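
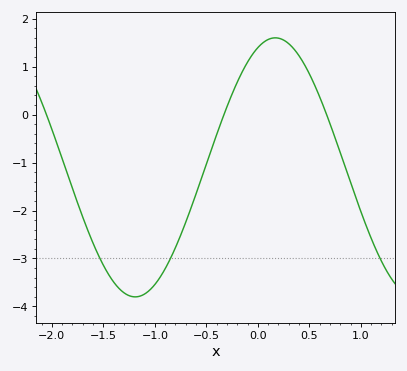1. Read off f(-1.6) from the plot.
-2.7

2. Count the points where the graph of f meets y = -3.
3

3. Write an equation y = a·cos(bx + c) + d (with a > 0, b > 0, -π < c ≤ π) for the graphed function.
y = 2.7cos(2.3x - 0.39) - 1.1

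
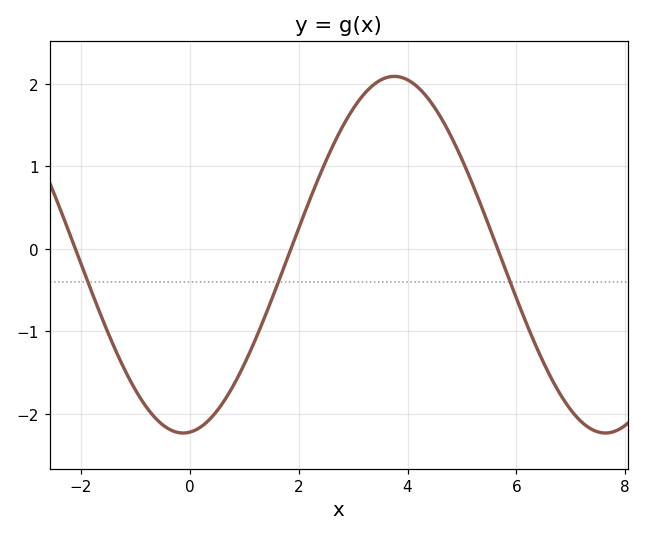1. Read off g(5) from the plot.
1.08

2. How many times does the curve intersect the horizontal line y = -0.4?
3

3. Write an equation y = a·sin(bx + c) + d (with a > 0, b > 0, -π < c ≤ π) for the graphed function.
y = 2.16sin(0.81x - 1.47) - 0.07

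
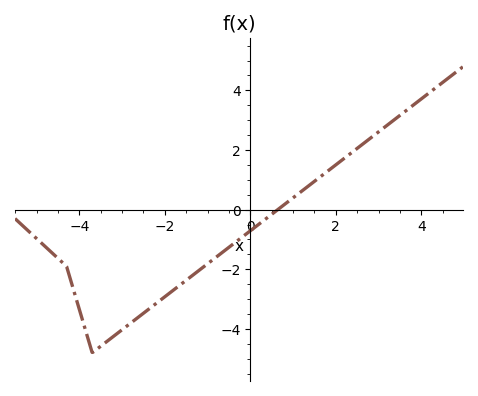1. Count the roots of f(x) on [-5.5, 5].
1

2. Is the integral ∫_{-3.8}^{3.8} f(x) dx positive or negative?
negative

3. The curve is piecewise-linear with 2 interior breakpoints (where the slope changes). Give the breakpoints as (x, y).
(-4.3, -1.9); (-3.7, -4.8)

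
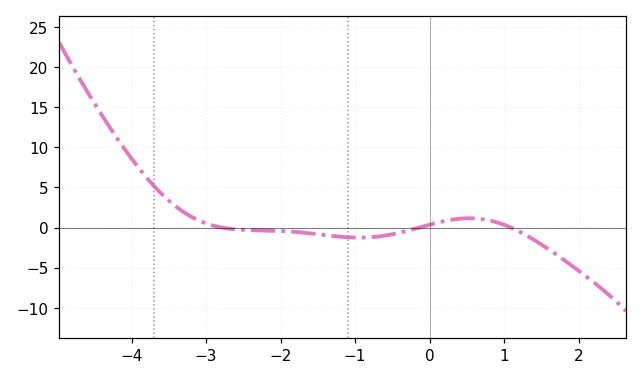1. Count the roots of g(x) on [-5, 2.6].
3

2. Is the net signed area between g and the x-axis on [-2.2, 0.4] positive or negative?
negative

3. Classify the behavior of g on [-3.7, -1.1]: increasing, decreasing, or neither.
decreasing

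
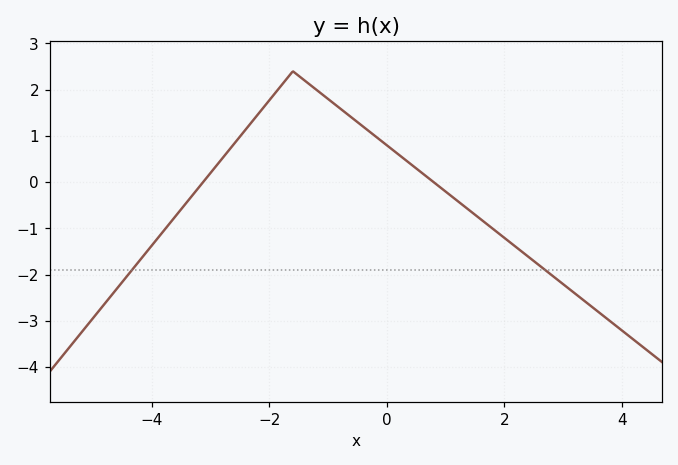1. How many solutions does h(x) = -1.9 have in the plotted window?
2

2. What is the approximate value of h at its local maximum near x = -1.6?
2.4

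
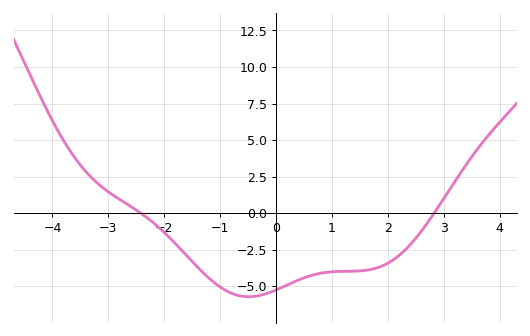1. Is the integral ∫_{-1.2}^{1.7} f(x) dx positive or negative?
negative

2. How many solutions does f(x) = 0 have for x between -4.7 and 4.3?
2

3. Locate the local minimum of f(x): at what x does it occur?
-0.489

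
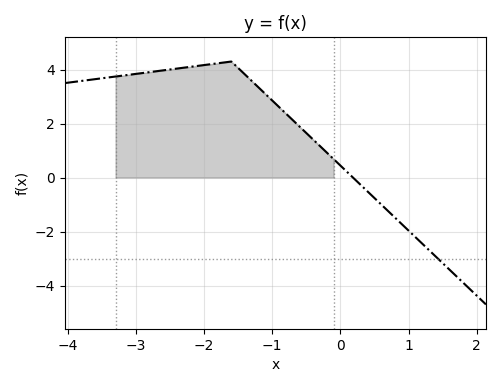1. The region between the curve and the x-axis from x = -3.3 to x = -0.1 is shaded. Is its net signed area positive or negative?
positive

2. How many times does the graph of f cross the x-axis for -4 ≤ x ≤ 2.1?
1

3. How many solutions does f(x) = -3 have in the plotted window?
1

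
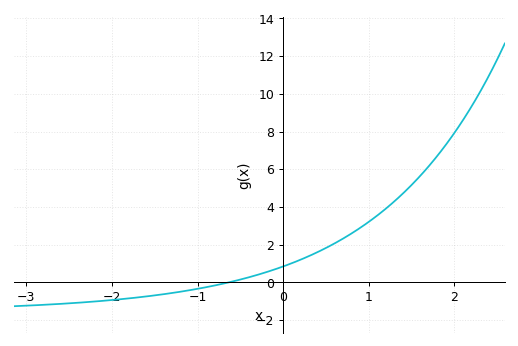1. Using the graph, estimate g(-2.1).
-1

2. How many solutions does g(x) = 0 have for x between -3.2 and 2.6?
1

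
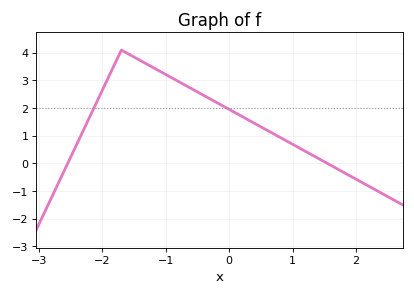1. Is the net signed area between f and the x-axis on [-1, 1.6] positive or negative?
positive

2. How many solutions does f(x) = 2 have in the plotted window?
2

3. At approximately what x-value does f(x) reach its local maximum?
-1.7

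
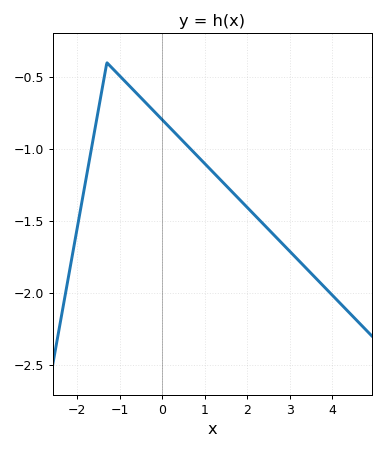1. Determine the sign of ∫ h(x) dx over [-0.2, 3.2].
negative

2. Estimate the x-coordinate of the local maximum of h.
-1.3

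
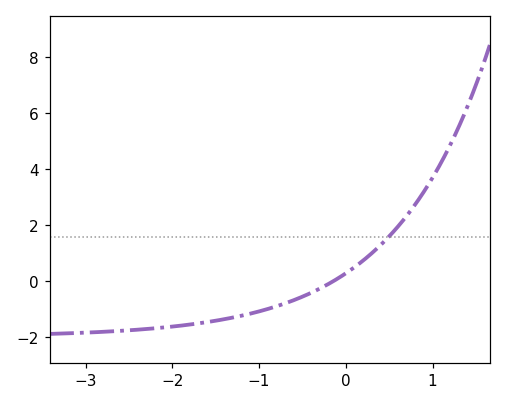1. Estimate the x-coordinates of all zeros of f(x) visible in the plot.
-0.149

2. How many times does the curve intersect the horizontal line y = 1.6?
1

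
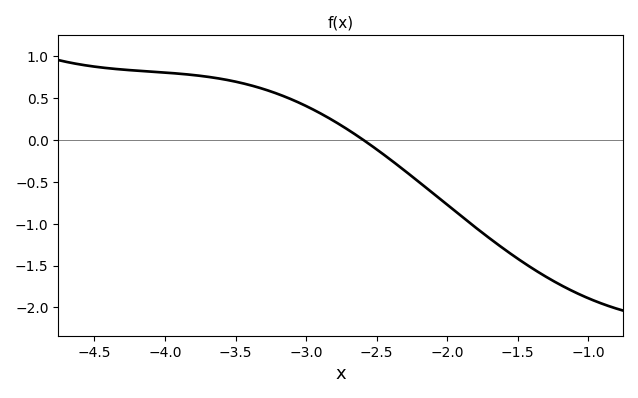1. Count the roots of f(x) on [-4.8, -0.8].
1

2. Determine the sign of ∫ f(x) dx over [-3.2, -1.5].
negative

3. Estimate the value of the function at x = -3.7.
0.757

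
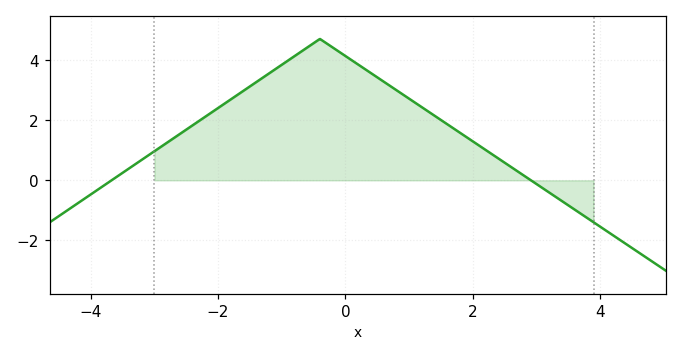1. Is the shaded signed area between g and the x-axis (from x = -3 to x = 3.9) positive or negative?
positive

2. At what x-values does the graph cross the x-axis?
-3.67, 2.92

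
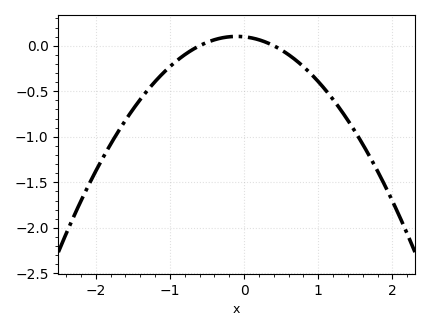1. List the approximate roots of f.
-0.6, 0.4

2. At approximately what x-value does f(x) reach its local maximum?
-0.1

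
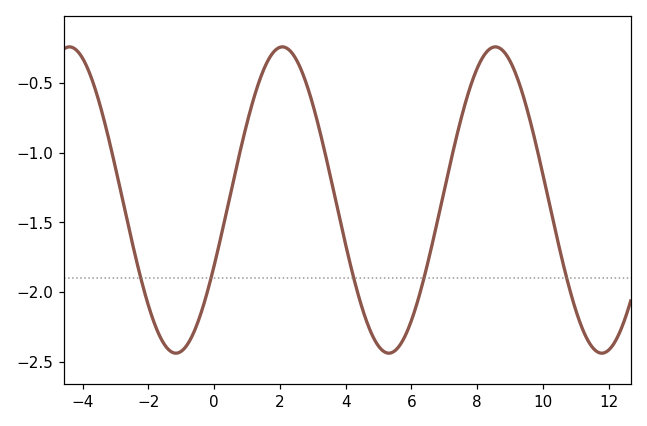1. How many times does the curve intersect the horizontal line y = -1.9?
5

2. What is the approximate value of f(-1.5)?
-2.38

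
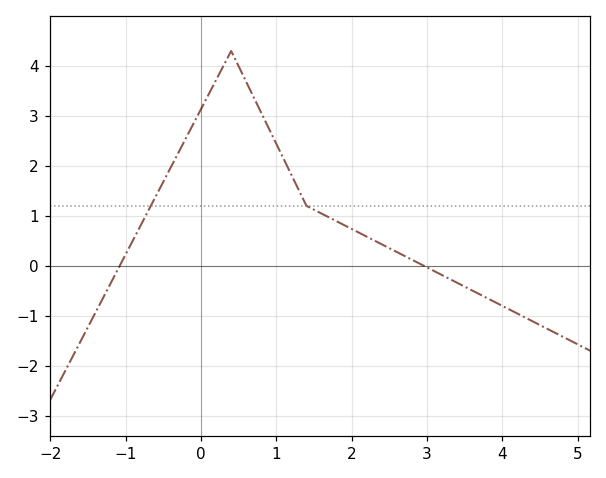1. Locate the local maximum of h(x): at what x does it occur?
0.4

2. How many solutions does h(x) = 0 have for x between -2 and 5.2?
2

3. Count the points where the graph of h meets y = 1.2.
2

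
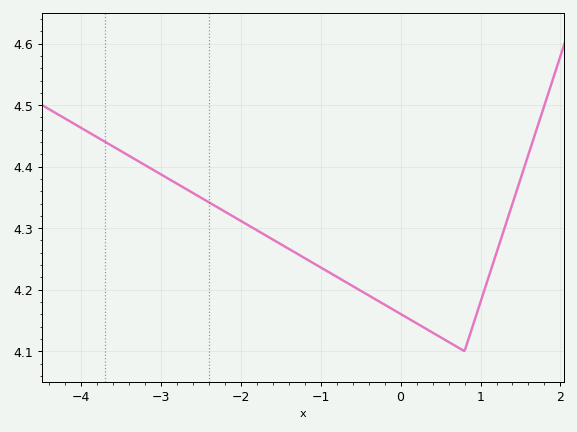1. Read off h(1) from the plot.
4.18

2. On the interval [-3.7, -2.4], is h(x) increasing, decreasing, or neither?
decreasing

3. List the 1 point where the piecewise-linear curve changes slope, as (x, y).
(0.8, 4.1)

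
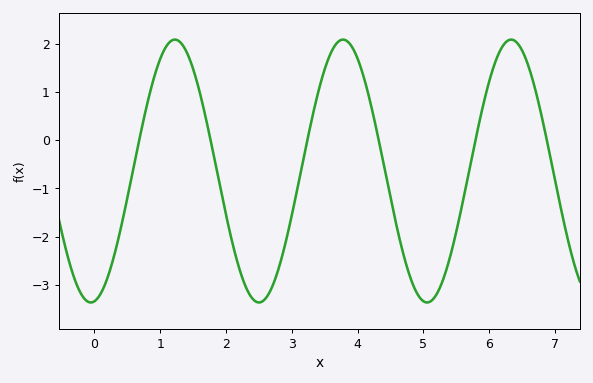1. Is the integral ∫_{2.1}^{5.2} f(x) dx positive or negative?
negative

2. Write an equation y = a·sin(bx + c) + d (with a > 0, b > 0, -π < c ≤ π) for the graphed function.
y = 2.73sin(2.46x - 1.44) - 0.64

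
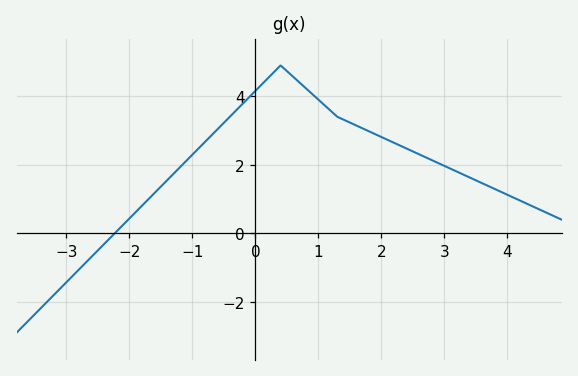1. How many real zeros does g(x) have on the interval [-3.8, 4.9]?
1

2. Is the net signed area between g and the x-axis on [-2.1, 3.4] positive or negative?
positive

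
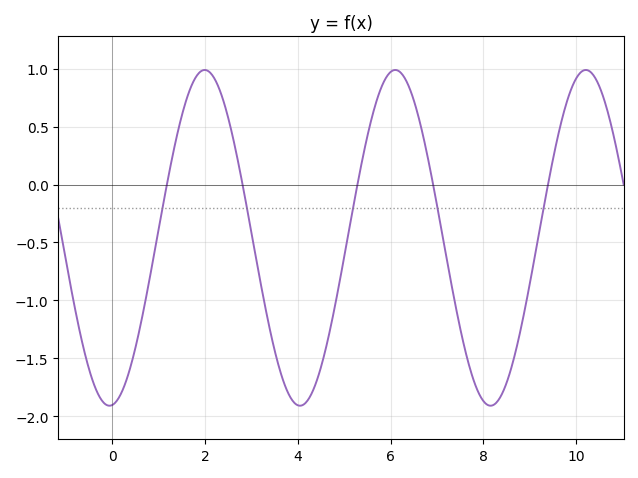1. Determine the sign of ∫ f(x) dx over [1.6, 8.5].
negative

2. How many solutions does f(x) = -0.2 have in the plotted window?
5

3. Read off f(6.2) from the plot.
0.973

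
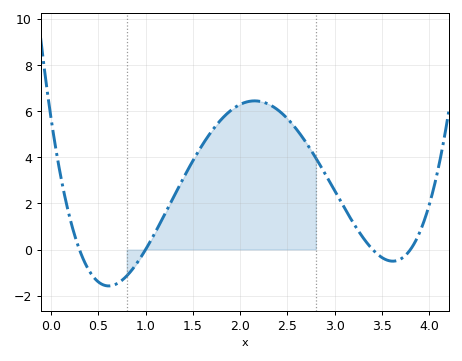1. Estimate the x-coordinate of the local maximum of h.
2.15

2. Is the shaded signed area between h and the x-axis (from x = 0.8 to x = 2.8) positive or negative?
positive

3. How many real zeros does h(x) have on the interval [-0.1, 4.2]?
4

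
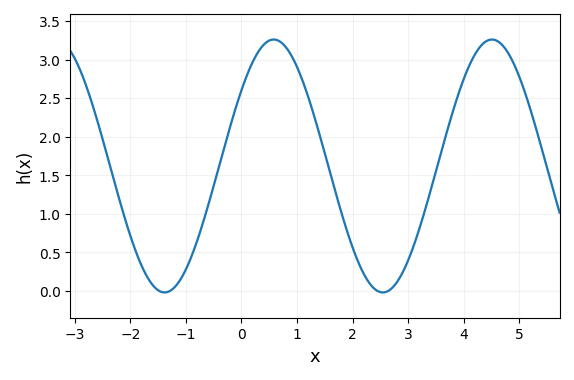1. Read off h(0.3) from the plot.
3.1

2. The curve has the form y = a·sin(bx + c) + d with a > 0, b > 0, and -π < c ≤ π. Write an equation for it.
y = 1.64sin(1.6x + 0.642) + 1.62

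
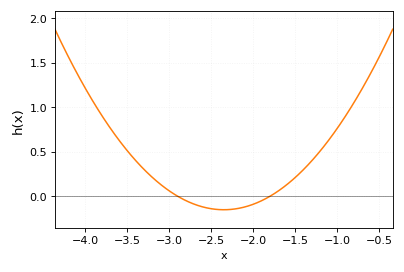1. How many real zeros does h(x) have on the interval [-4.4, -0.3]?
2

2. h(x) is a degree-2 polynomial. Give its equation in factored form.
y = 0.5(x + 2.9)(x + 1.8)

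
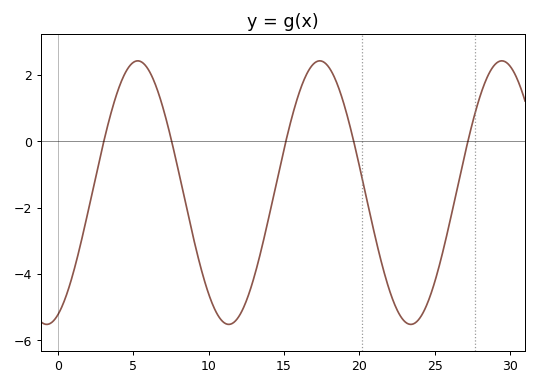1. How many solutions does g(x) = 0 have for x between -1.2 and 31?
5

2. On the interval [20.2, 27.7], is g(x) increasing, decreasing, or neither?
neither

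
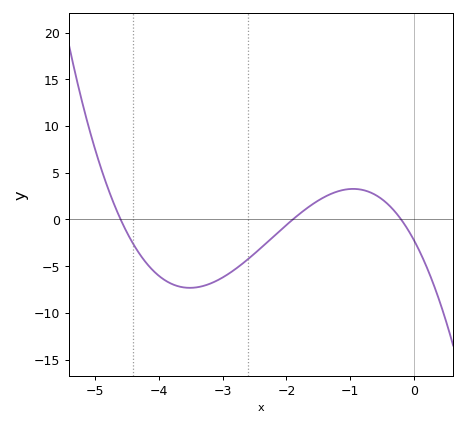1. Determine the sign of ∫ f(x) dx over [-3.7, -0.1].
negative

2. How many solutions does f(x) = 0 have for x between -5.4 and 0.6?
3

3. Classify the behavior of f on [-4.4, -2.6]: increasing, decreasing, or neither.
neither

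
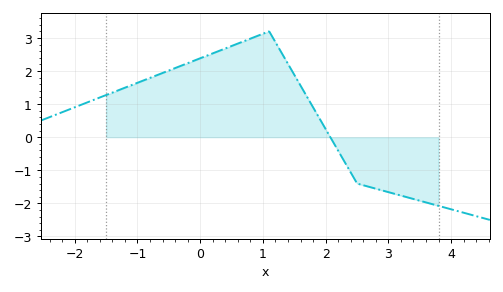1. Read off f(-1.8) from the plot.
1.1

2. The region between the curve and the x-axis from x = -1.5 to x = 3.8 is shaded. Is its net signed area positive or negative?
positive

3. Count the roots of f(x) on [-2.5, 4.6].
1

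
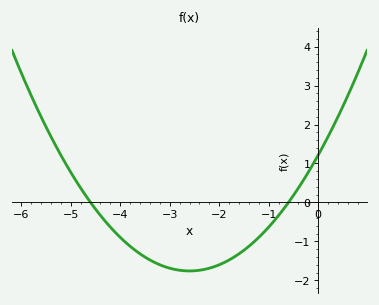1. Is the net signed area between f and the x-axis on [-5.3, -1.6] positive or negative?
negative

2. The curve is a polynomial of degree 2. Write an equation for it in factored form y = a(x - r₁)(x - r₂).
y = 0.44(x + 4.6)(x + 0.6)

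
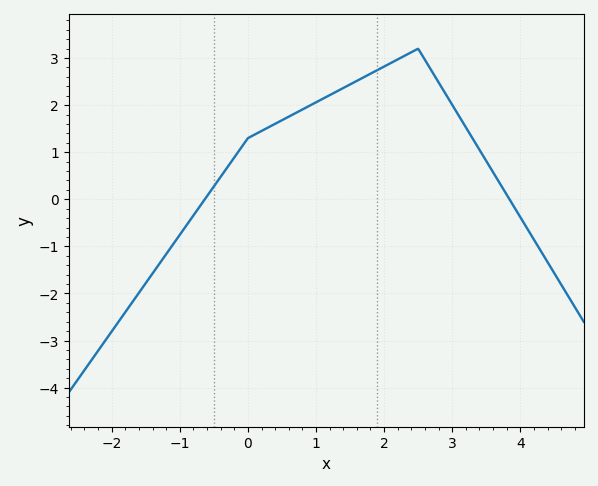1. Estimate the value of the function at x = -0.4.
0.5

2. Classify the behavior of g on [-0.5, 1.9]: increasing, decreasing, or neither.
increasing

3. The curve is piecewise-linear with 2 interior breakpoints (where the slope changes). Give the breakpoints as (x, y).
(0, 1.3); (2.5, 3.2)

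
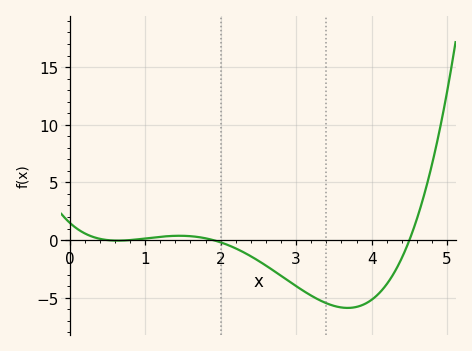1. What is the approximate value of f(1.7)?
0.266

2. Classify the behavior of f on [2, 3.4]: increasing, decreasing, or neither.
decreasing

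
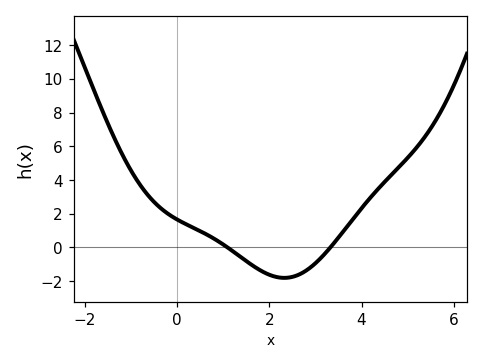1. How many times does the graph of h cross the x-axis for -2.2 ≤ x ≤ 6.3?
2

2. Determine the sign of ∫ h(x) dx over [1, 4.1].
negative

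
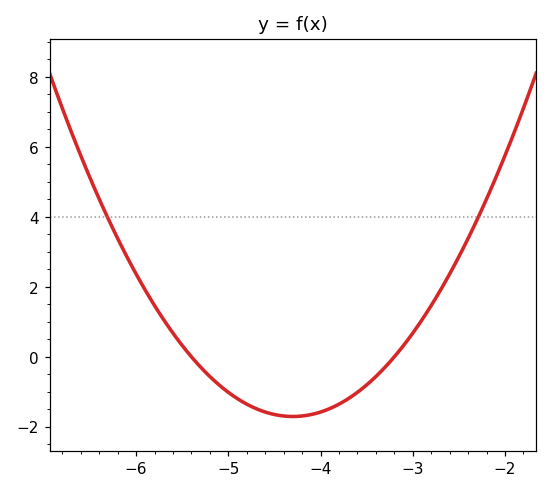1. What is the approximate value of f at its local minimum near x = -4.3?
-1.71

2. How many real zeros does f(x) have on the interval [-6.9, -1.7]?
2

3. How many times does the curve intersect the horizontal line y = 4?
2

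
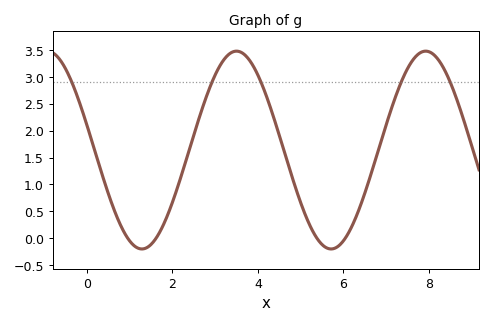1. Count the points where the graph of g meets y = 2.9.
5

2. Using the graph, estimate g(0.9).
0.05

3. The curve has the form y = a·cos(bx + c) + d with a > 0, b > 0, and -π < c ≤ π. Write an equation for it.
y = 1.84cos(1.4x + 1.3) + 1.64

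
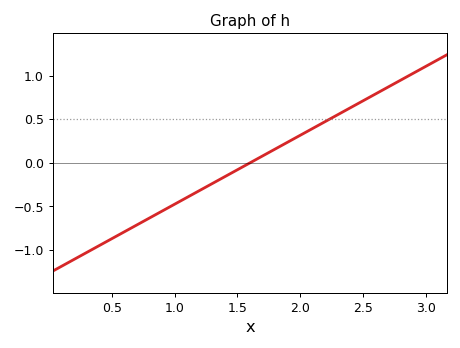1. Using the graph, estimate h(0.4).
-0.948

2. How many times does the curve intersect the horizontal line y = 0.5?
1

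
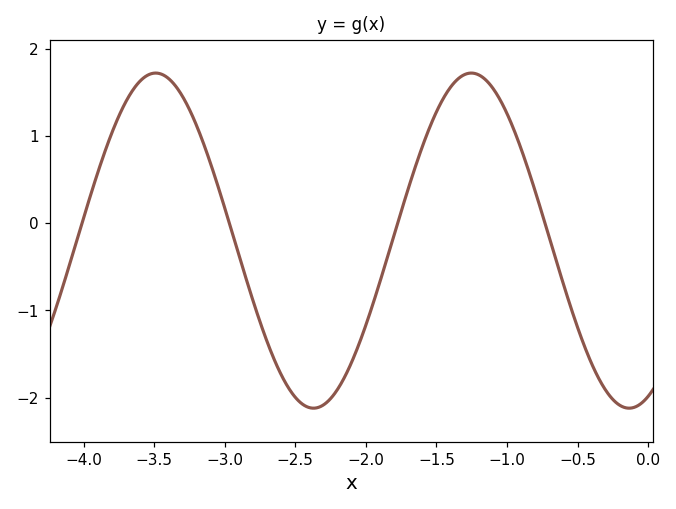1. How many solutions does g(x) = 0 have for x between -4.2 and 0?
4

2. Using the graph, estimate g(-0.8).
0.364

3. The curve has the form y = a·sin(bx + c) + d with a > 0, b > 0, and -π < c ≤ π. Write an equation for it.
y = 1.92sin(2.81x - 1.19) - 0.2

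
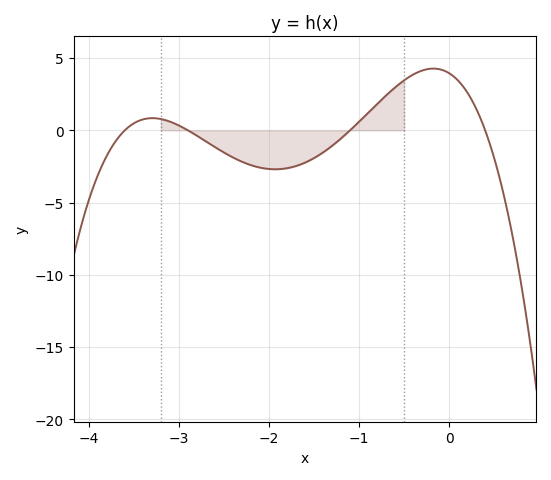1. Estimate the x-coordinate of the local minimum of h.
-1.9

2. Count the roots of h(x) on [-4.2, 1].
4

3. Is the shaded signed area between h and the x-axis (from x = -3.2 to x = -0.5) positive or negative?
negative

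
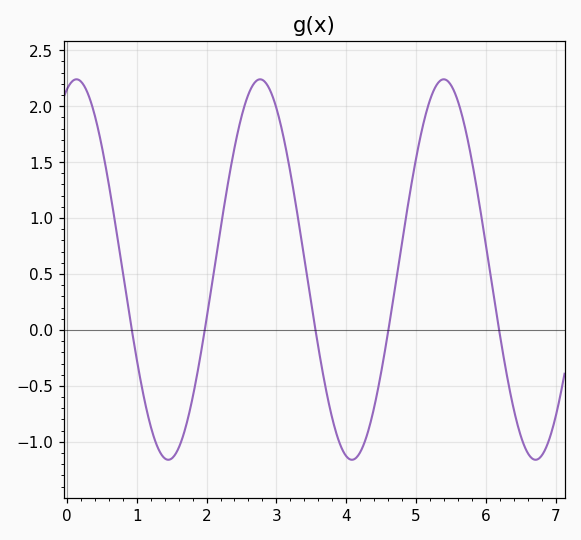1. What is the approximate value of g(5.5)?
2.2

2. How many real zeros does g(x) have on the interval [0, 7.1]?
5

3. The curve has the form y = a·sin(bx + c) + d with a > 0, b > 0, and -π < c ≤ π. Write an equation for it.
y = 1.7sin(2.4x + 1.2) + 0.54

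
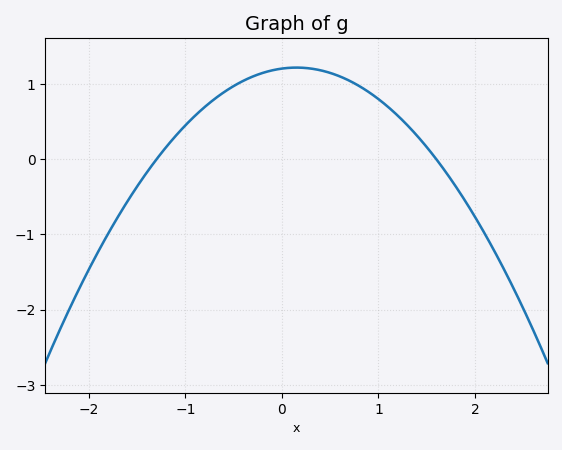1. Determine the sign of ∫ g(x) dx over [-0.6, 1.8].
positive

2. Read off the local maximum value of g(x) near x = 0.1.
1.2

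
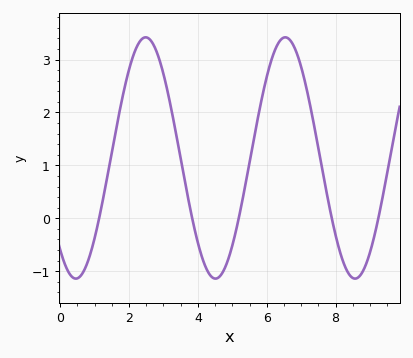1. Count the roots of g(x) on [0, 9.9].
5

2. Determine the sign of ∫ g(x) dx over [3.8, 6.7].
positive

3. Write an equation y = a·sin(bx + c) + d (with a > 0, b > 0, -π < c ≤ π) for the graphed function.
y = 2.28sin(1.55x - 2.28) + 1.14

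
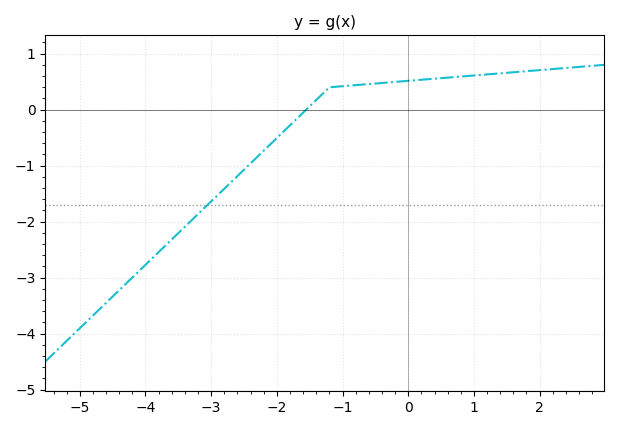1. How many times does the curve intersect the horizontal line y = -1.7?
1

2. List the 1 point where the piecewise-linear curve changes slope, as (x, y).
(-1.2, 0.4)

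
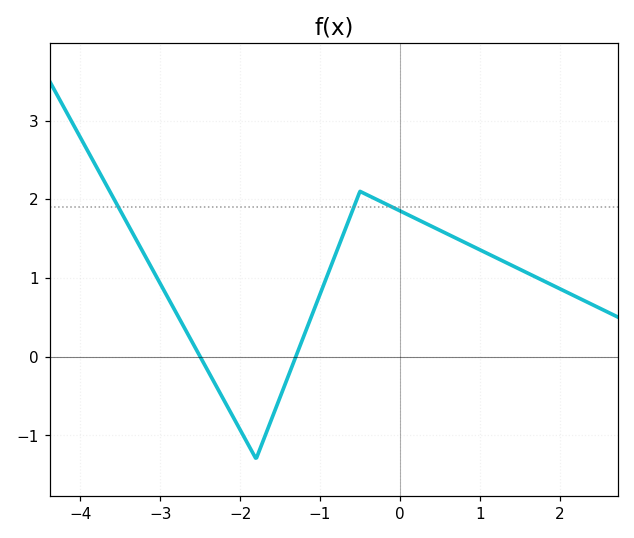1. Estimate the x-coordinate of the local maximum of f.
-0.498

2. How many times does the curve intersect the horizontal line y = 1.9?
3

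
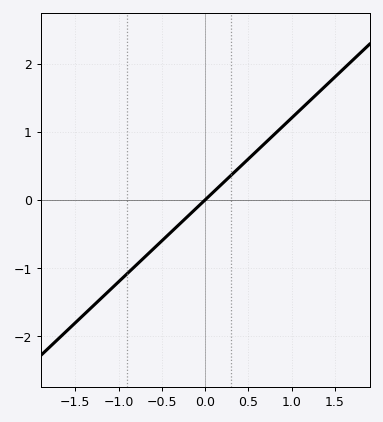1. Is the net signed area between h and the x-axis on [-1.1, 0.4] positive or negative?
negative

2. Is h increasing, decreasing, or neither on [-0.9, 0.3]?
increasing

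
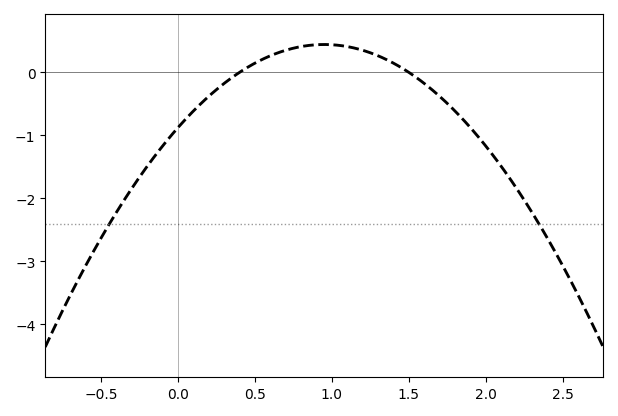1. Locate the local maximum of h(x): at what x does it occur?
0.95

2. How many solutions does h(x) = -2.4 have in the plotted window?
2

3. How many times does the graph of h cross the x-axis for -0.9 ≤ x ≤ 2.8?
2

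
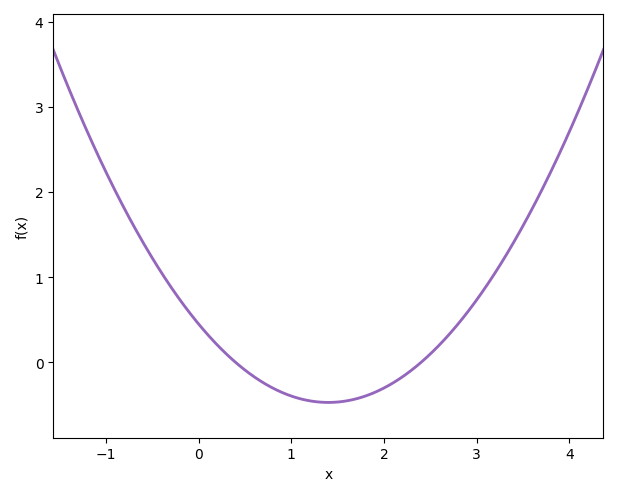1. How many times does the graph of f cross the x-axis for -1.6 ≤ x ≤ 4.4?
2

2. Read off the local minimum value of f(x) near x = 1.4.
-0.5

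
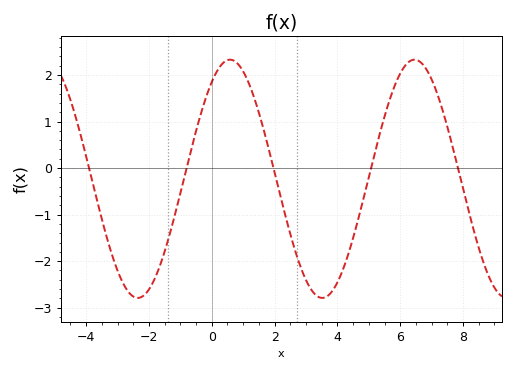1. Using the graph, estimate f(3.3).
-2.7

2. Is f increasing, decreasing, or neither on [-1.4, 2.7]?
neither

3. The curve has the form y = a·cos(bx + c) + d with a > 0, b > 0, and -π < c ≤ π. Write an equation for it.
y = 2.56cos(1.1x - 0.62) - 0.23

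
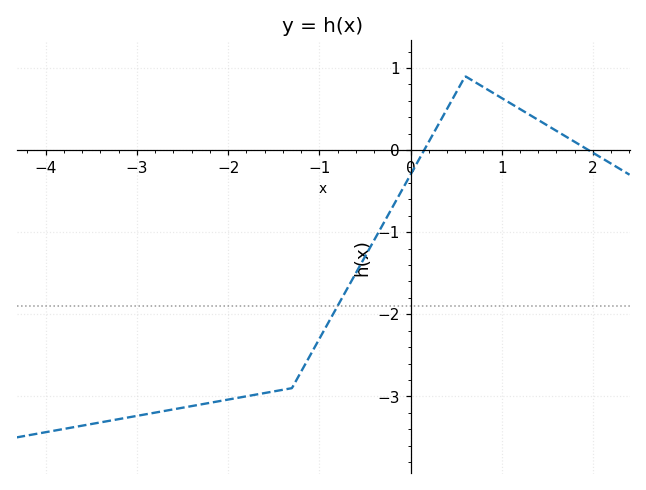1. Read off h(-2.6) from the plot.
-3.2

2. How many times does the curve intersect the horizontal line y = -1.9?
1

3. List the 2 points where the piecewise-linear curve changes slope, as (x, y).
(-1.3, -2.9); (0.6, 0.9)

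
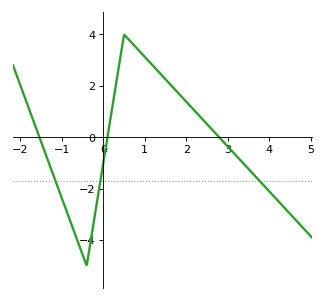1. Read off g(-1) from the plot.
-2.4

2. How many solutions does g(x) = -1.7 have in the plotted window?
3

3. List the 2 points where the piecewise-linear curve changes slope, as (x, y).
(-0.4, -5); (0.5, 4)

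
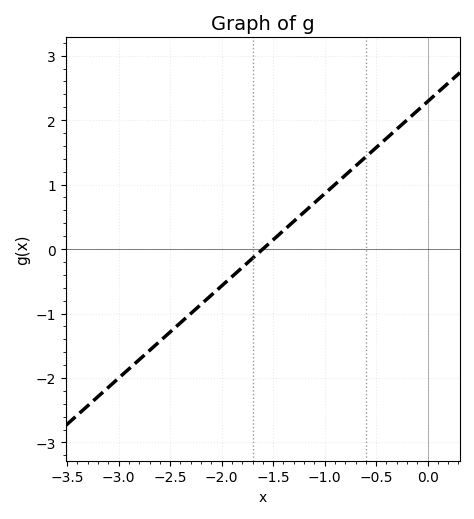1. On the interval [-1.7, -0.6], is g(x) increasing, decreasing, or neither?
increasing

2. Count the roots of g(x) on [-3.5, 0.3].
1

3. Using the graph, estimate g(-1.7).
-0.1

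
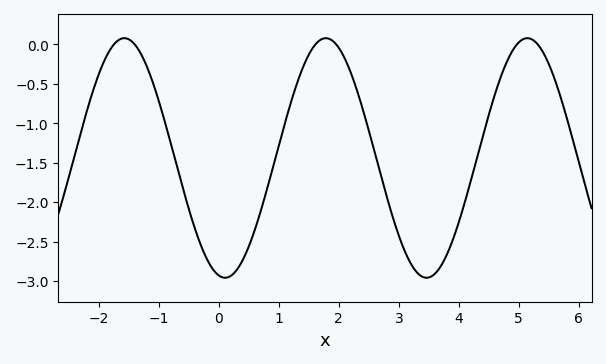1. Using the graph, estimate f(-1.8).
-0.05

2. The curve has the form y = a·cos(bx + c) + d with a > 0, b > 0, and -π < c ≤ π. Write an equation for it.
y = 1.52cos(1.87x + 2.95) - 1.44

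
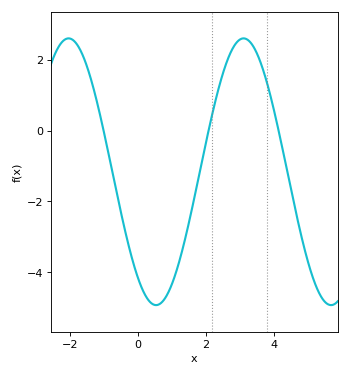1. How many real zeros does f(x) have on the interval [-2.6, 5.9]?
3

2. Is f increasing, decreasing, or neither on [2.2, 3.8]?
neither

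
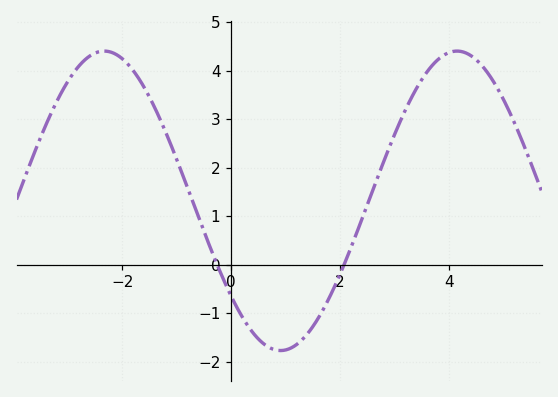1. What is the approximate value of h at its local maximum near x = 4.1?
4.4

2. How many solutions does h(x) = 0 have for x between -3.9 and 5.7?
2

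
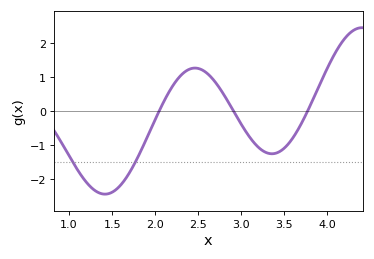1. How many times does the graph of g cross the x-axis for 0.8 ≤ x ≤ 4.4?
3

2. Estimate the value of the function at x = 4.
1.26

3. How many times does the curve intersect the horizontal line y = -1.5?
2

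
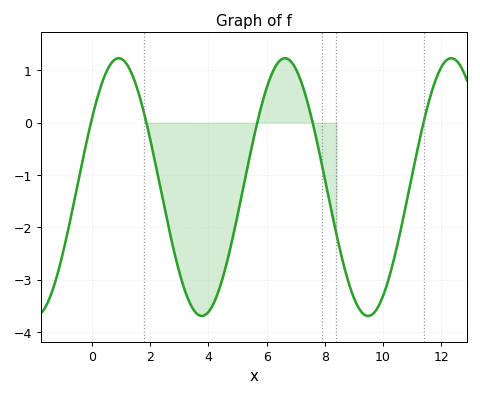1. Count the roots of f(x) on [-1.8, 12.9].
5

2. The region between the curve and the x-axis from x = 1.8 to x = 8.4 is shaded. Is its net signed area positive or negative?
negative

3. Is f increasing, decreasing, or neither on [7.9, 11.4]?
neither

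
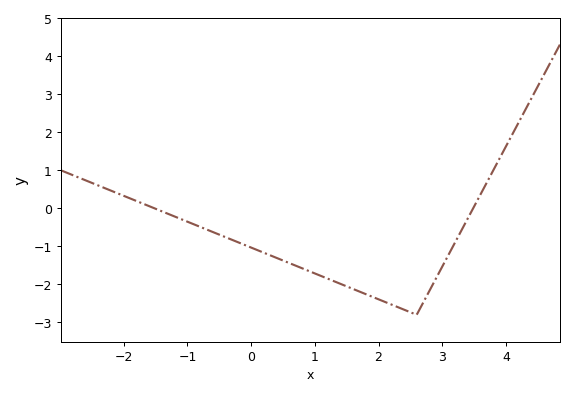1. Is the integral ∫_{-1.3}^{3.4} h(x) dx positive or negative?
negative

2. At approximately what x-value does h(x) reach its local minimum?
2.6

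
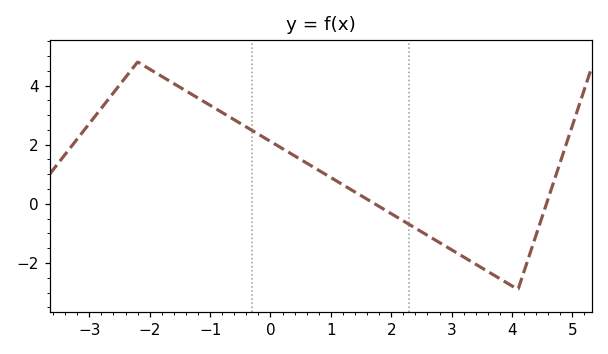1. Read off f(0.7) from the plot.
1.2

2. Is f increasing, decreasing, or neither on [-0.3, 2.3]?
decreasing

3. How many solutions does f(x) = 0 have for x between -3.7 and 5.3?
2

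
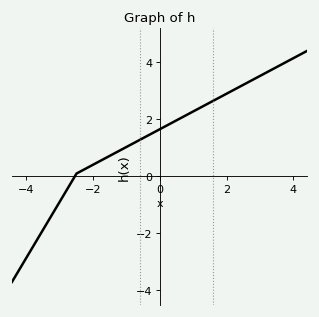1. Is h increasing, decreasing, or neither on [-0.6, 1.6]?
increasing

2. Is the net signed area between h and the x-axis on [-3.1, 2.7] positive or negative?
positive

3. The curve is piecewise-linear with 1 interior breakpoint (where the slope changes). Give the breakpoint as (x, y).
(-2.5, 0.1)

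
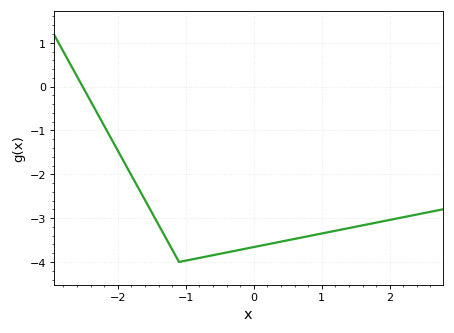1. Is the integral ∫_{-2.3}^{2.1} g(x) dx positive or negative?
negative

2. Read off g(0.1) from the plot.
-3.6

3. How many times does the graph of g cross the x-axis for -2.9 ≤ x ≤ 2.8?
1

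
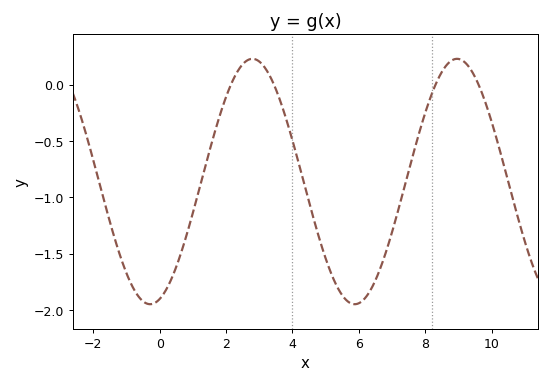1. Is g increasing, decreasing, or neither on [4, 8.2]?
neither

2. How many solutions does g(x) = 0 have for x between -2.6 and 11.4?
4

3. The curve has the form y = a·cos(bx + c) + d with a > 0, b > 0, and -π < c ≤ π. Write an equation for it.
y = 1.09cos(1.02x - 2.85) - 0.86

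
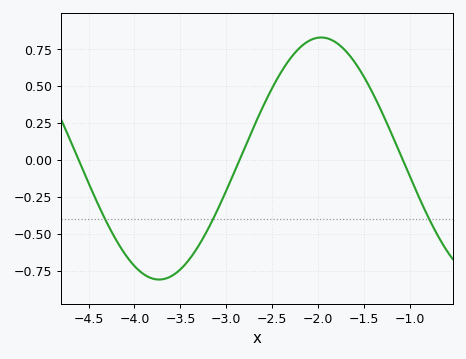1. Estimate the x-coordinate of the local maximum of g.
-2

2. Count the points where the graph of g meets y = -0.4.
3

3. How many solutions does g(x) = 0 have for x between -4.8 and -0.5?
3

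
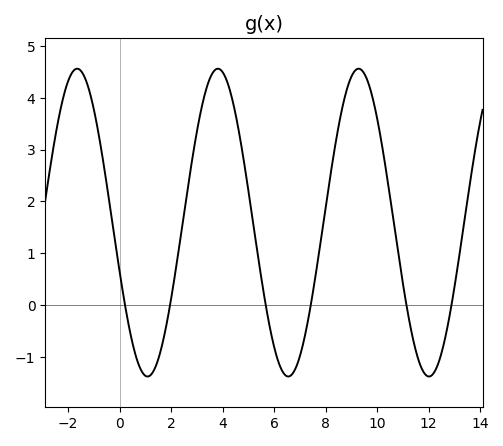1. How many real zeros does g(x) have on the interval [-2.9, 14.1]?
6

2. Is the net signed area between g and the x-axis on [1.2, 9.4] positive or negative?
positive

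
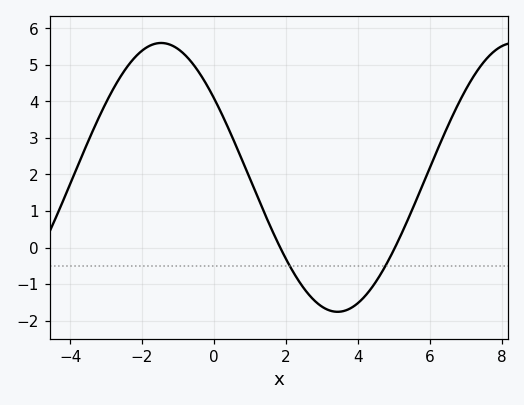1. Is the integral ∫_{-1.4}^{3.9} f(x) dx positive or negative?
positive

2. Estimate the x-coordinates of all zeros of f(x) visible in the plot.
1.8, 5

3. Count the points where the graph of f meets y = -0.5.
2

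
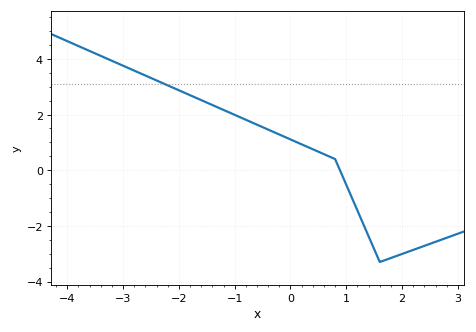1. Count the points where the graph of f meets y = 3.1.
1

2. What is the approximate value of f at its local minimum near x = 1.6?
-3.3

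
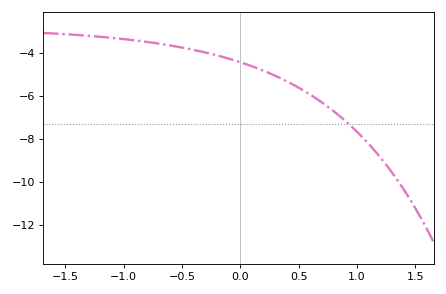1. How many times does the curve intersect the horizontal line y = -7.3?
1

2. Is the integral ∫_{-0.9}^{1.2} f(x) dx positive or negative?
negative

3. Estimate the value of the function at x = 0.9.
-7.16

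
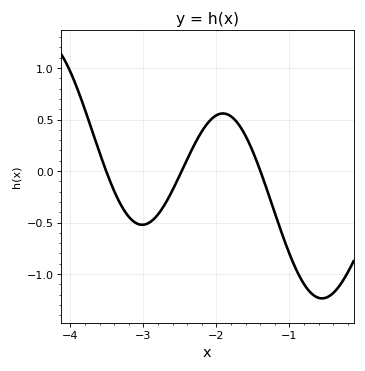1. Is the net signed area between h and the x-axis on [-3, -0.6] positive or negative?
negative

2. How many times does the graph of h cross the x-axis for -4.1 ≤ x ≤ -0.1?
3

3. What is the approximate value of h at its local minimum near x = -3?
-0.522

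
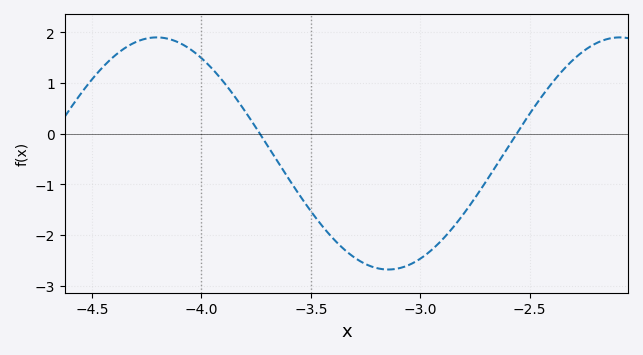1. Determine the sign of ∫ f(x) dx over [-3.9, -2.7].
negative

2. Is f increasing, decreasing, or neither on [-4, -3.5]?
decreasing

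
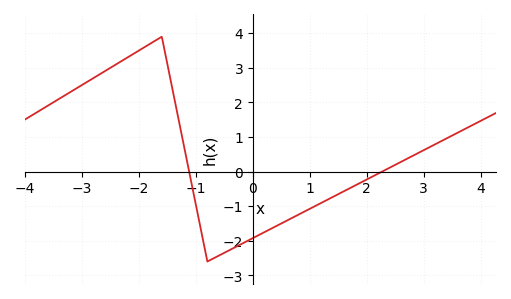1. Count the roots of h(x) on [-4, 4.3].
2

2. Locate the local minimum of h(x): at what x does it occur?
-0.8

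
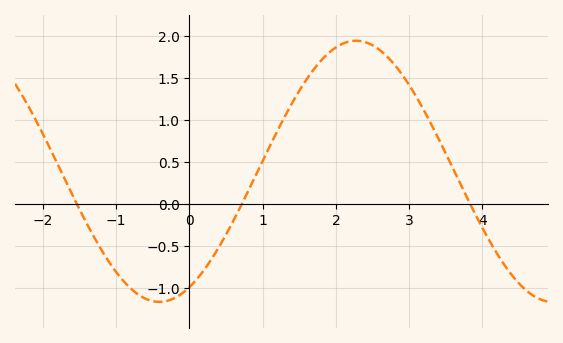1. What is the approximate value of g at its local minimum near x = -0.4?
-1.15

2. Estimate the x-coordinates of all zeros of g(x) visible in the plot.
-1.5, 0.7, 3.8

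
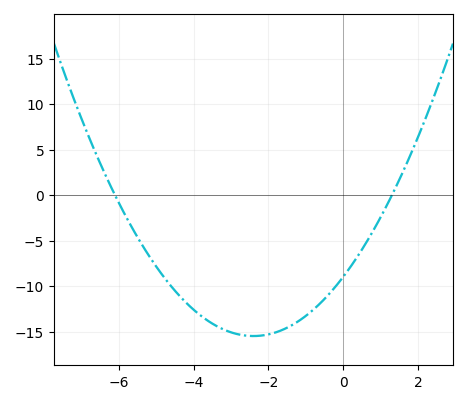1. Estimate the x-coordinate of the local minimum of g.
-2.4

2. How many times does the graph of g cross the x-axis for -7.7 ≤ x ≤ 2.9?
2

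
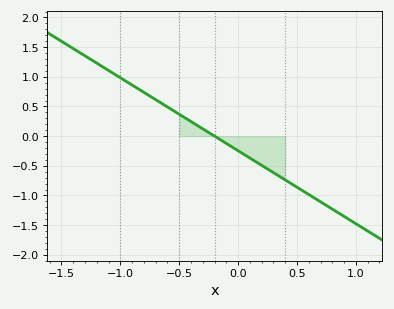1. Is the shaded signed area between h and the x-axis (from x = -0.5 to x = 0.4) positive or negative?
negative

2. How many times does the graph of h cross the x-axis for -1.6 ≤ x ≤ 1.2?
1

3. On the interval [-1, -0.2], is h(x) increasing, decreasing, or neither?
decreasing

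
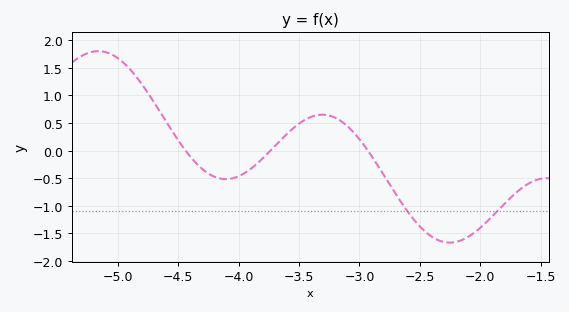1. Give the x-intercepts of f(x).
-4.44, -3.74, -2.93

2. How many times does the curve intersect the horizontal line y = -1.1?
2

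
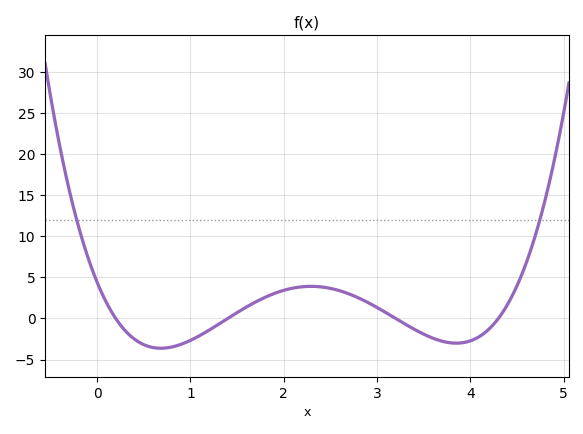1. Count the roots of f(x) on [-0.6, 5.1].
4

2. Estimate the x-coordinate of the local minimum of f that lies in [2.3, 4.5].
3.85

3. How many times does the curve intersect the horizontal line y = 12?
2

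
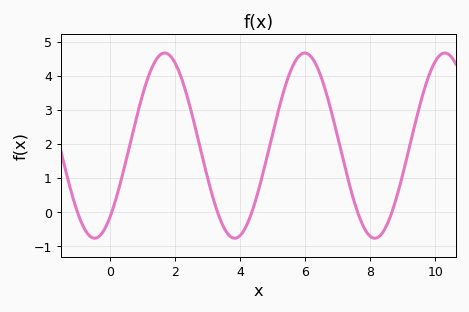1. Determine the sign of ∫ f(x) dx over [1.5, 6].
positive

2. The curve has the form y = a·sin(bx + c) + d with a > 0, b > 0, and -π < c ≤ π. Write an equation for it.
y = 2.72sin(1.5x - 0.88) + 1.95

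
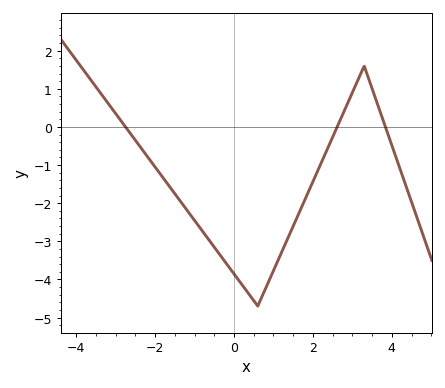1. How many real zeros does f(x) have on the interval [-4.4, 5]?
3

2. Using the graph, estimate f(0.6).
-4.7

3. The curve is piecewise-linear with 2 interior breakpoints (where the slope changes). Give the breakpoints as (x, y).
(0.6, -4.7); (3.3, 1.6)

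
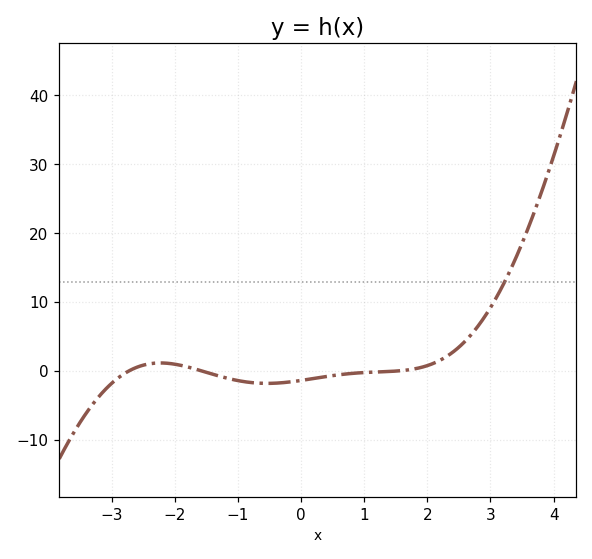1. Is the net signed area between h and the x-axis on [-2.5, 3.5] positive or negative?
positive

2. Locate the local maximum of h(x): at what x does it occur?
-2.2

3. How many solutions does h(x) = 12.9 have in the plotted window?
1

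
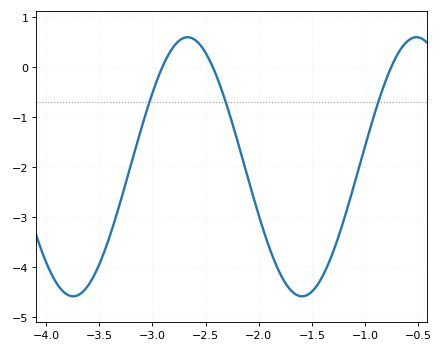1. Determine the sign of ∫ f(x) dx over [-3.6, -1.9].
negative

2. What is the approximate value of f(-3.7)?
-4.6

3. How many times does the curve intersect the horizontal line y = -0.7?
3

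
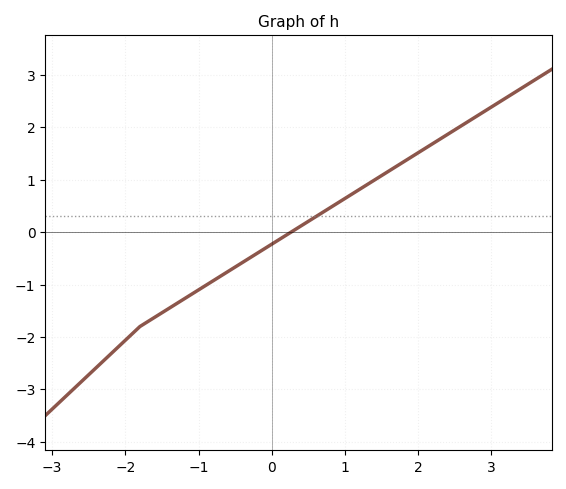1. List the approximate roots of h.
0.266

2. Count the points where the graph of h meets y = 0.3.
1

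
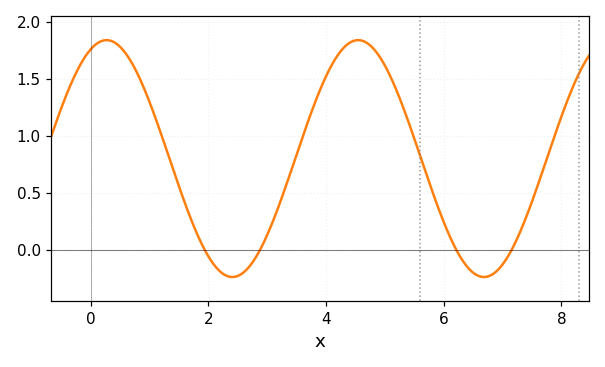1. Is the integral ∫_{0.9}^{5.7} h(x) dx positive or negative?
positive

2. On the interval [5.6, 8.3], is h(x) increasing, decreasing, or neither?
neither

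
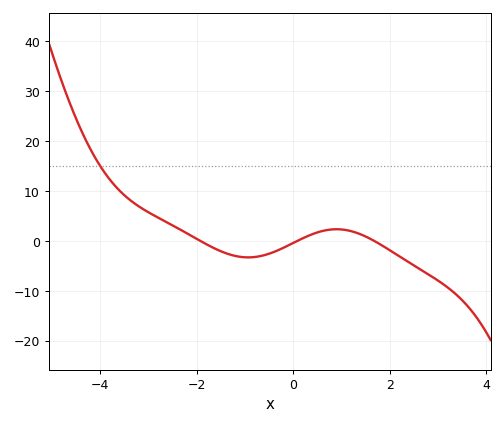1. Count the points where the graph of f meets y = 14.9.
1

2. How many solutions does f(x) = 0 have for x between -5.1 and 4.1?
3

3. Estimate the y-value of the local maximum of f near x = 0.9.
2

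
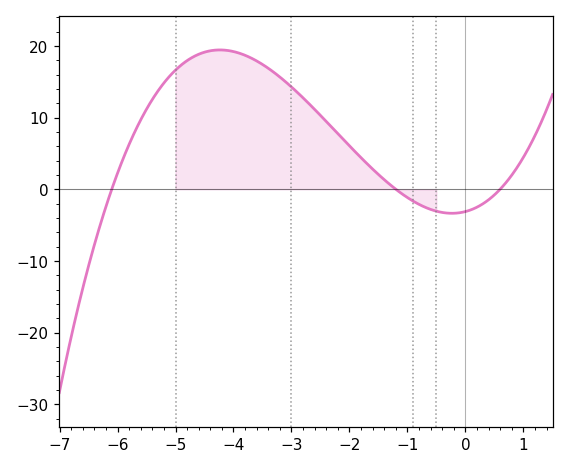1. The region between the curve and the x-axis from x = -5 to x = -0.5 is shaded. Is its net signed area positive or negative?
positive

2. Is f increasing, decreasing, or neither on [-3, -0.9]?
decreasing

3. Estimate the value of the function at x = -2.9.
14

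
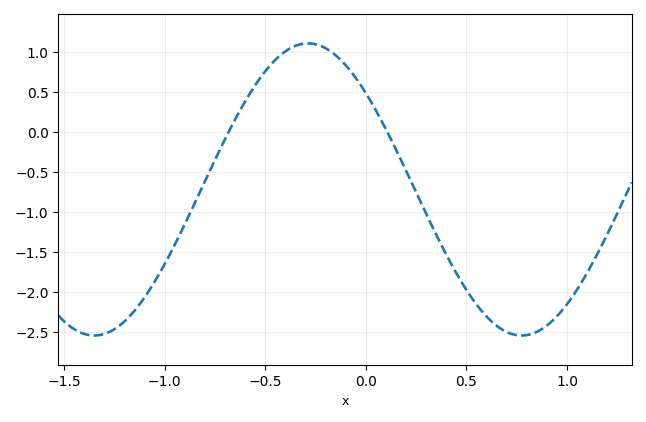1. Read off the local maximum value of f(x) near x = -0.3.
1.11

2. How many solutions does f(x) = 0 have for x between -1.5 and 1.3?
2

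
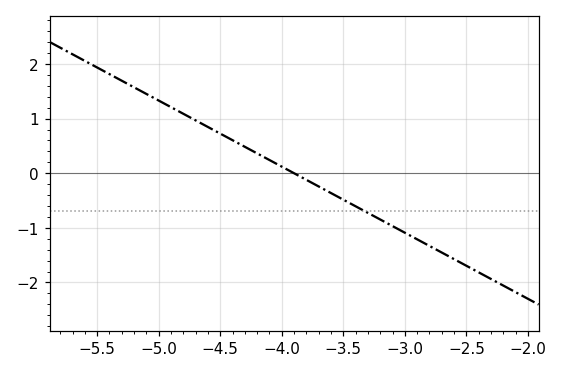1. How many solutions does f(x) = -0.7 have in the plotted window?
1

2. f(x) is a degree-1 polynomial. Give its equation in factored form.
y = -1.21(x + 3.9)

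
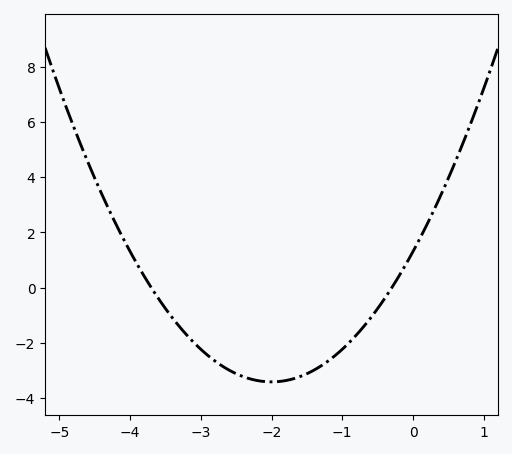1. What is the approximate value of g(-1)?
-2.2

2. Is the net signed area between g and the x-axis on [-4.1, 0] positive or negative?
negative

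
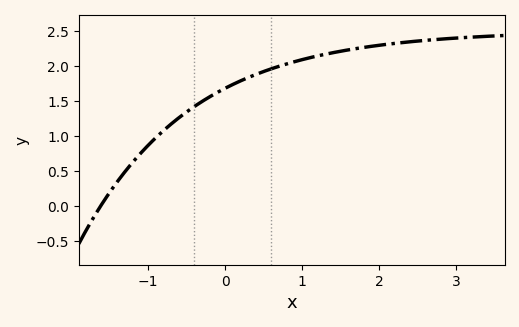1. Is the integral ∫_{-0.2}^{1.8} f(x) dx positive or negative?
positive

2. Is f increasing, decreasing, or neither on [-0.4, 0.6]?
increasing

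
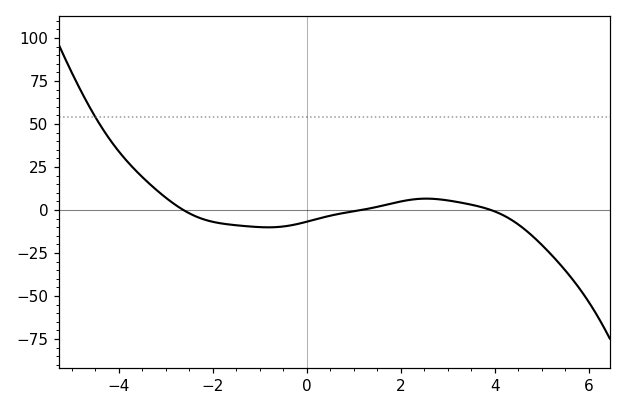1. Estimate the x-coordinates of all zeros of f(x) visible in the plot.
-2.6, 1.2, 4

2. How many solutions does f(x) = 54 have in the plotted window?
1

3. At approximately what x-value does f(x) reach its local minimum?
-0.8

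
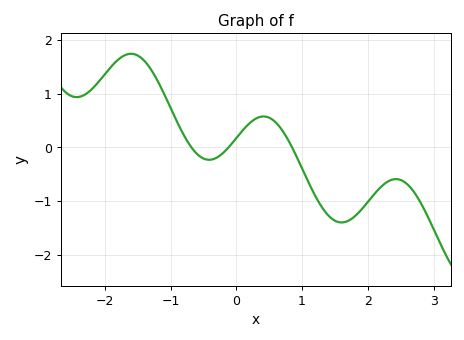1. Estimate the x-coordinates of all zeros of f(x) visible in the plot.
-0.7, -0.1, 0.8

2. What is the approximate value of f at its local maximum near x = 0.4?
0.6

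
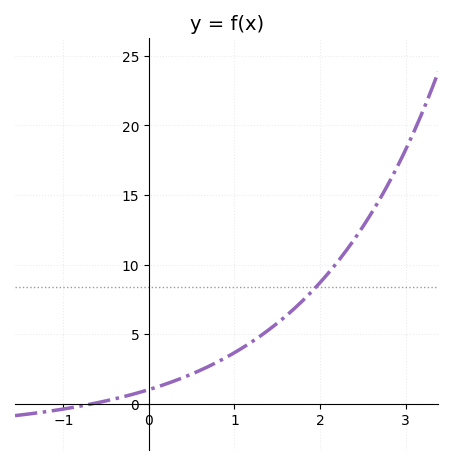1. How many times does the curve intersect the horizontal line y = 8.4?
1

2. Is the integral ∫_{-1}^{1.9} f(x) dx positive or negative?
positive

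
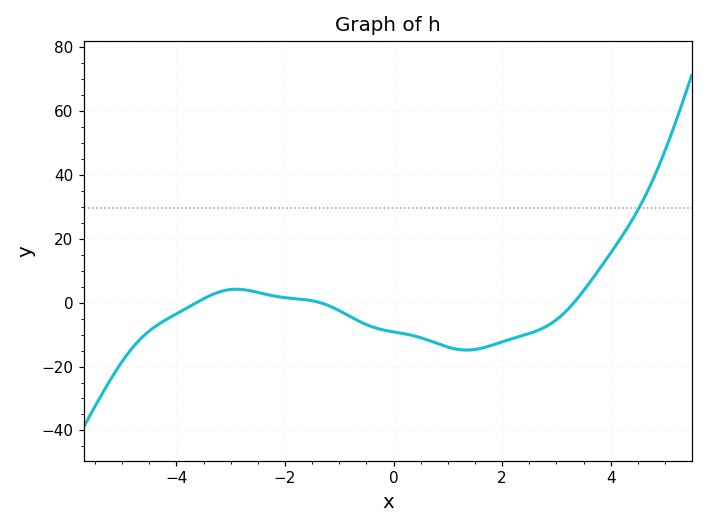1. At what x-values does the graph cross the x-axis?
-3.6, -1.4, 3.4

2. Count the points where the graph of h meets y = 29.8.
1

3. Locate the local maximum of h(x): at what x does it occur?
-3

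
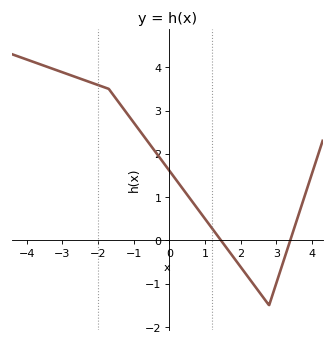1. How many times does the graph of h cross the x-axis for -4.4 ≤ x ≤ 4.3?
2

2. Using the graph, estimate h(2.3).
-0.944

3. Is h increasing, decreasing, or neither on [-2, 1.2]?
decreasing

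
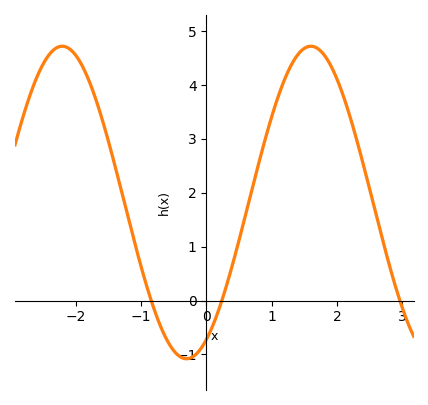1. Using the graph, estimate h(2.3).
2.99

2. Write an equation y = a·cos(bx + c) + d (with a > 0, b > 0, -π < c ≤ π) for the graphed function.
y = 2.9cos(1.65x - 2.64) + 1.82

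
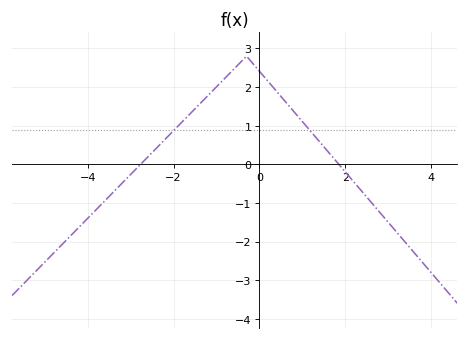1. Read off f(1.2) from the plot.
0.8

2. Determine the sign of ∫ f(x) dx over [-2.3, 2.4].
positive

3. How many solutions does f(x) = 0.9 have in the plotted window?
2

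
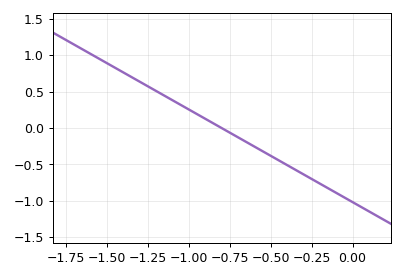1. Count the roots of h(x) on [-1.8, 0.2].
1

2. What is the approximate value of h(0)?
-1.02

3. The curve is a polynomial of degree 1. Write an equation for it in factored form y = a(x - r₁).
y = -1.27(x + 0.8)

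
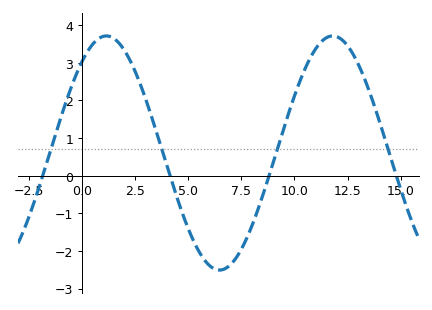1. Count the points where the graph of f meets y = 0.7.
4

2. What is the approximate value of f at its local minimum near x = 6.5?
-2.5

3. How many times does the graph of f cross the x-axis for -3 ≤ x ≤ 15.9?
4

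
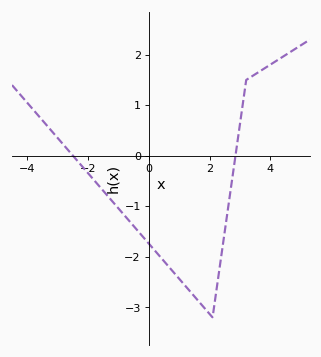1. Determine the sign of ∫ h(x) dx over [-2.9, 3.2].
negative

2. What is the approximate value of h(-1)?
-1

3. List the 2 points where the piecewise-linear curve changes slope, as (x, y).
(2.1, -3.2); (3.2, 1.5)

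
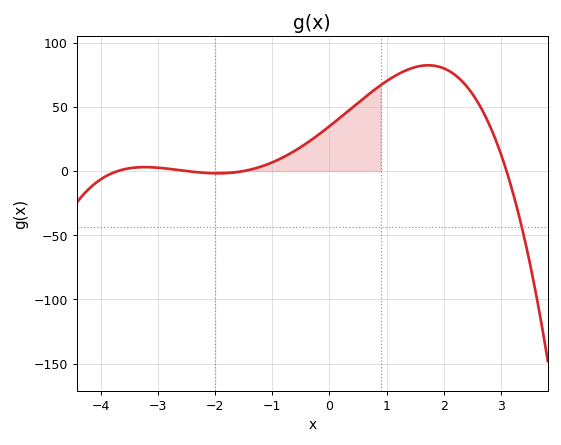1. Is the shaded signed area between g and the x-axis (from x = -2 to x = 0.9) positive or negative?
positive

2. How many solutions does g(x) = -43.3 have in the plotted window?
1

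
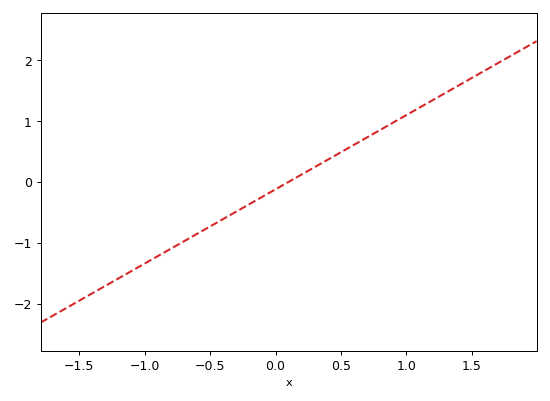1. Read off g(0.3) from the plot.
0.2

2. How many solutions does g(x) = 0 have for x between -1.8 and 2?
1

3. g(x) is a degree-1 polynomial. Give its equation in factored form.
y = 1.22(x - 0.1)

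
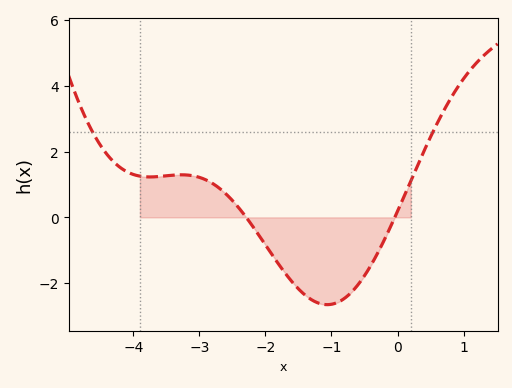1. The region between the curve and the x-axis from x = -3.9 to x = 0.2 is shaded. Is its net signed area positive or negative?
negative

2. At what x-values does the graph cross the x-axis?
-2.29, -0.041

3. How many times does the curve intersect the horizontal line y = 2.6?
2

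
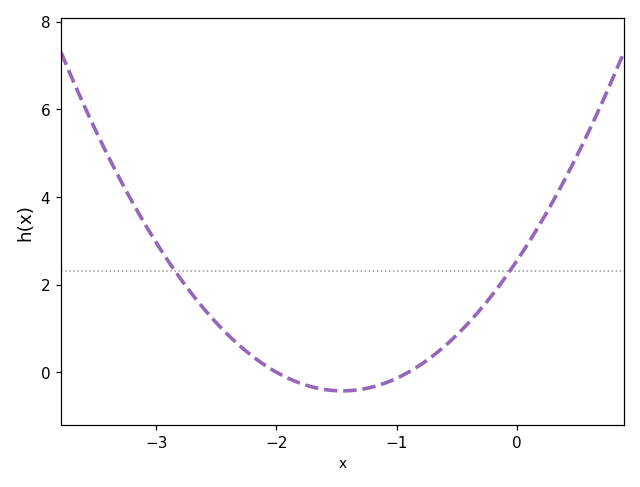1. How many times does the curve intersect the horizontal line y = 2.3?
2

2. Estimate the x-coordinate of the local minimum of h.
-1.45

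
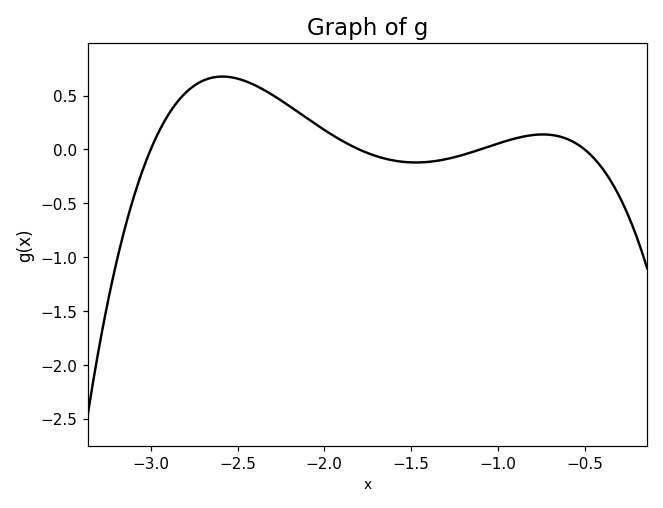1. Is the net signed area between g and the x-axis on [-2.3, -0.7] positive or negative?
positive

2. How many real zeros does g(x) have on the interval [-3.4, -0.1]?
4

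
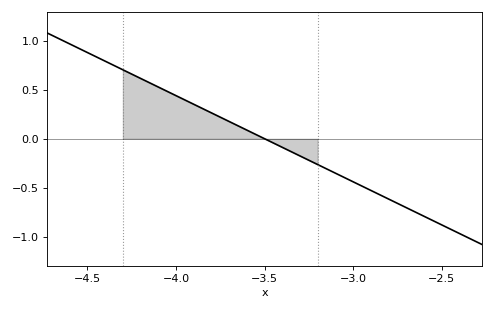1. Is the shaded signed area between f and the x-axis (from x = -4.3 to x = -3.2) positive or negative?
positive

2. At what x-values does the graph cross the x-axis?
-3.5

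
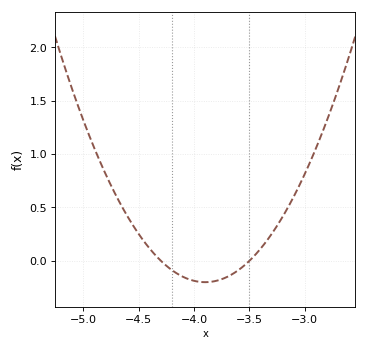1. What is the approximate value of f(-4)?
-0.188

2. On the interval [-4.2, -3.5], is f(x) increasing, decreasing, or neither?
neither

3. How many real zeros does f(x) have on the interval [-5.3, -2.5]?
2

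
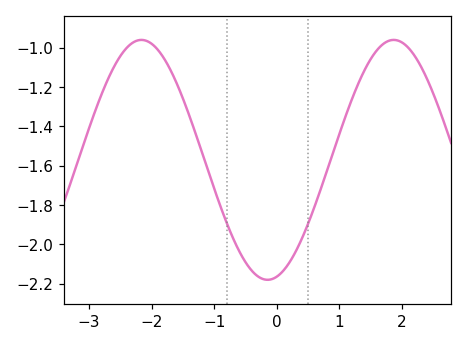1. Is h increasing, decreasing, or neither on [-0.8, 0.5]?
neither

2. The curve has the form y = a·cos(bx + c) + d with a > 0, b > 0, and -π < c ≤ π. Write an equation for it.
y = 0.61cos(1.56x - 2.91) - 1.57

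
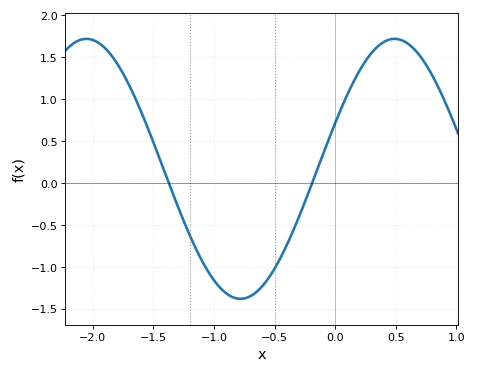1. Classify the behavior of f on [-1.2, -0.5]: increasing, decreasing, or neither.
neither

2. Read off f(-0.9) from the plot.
-1.31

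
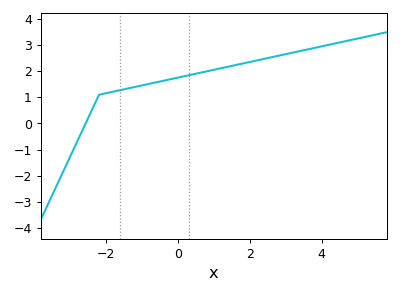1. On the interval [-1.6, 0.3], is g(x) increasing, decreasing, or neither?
increasing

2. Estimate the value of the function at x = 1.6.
2.24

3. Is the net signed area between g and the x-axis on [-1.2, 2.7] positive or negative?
positive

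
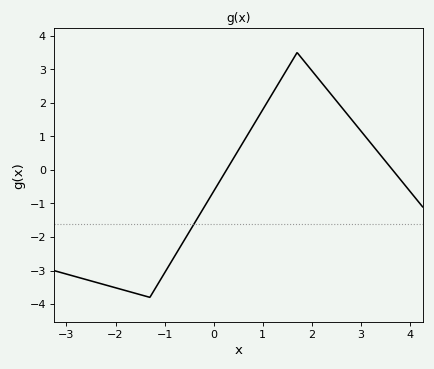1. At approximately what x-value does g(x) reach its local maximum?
1.7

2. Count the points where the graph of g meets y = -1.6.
1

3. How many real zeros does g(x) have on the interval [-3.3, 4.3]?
2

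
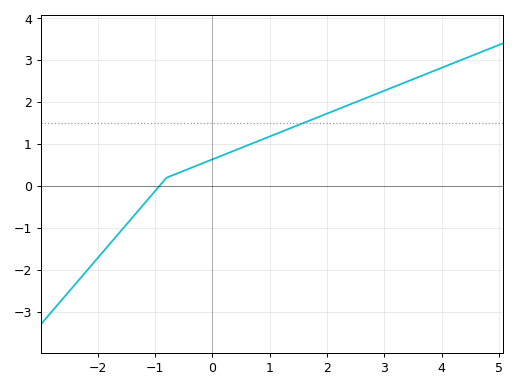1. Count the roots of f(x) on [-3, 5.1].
1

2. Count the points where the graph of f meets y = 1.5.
1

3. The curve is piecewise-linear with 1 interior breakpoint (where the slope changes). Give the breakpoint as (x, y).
(-0.8, 0.2)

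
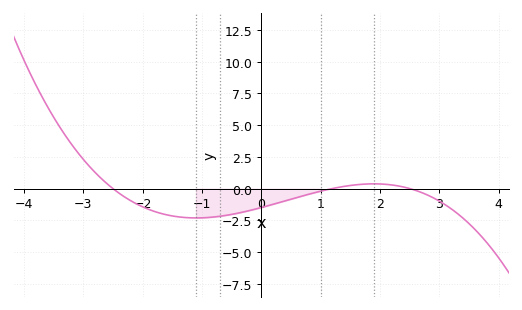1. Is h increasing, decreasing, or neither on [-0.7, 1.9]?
increasing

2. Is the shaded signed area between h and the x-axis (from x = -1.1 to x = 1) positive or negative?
negative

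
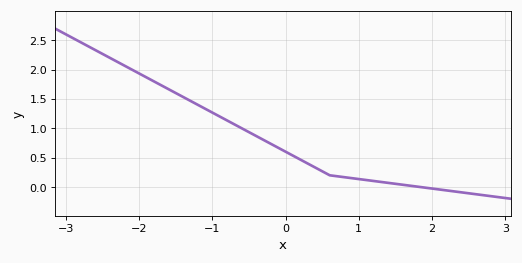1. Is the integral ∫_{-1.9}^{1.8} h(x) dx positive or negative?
positive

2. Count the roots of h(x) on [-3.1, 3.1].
1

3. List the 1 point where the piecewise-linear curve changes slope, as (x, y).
(0.6, 0.2)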